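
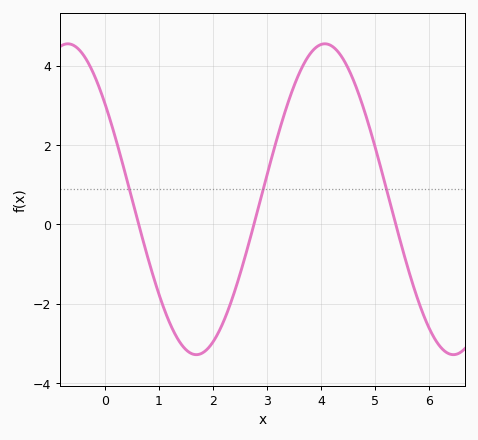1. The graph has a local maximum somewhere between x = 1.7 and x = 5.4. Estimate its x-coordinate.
4.07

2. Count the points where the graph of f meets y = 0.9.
3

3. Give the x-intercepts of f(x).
0.622, 2.76, 5.38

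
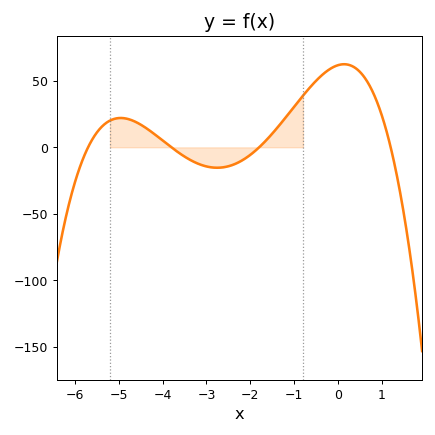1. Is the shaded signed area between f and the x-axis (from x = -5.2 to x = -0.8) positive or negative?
positive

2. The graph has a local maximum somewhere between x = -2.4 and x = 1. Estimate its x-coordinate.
0.2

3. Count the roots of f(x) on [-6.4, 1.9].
4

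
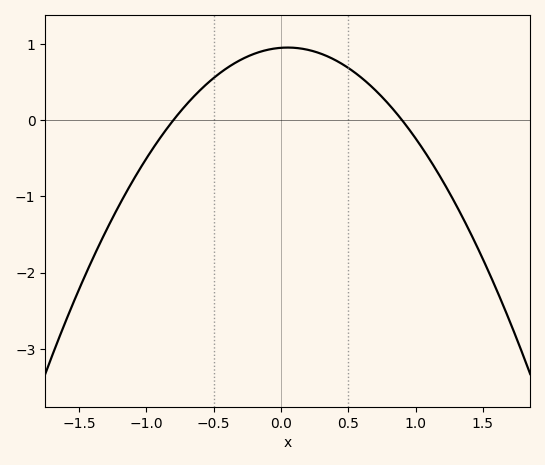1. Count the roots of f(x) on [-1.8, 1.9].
2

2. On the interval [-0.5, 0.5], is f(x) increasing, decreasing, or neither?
neither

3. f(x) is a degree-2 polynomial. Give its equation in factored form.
y = -1.32(x + 0.8)(x - 0.9)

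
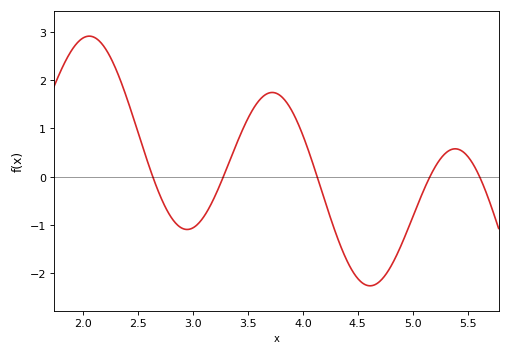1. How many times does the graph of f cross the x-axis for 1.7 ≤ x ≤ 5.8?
5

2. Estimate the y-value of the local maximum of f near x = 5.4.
0.6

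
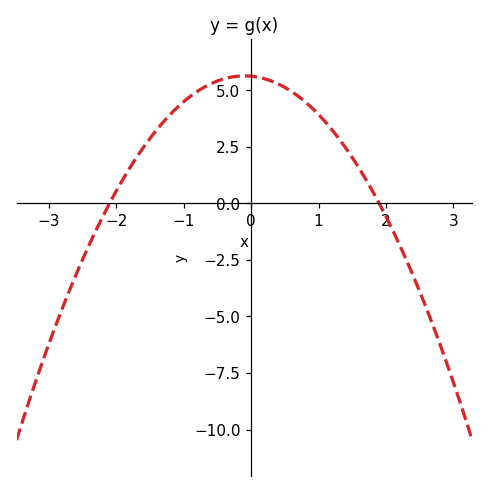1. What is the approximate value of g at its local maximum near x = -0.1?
5.64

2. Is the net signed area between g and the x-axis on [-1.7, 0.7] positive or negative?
positive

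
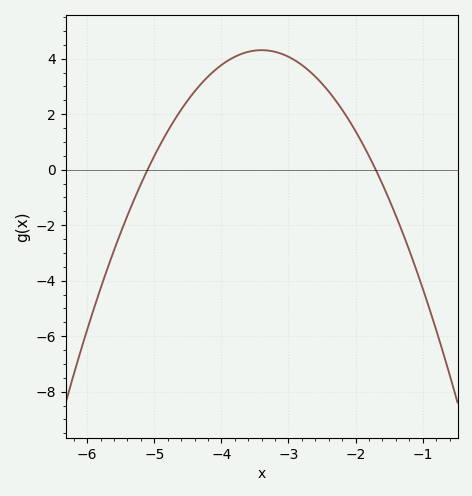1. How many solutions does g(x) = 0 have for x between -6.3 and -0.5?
2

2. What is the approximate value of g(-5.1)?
0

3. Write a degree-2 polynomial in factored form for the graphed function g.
y = -1.49(x + 5.1)(x + 1.7)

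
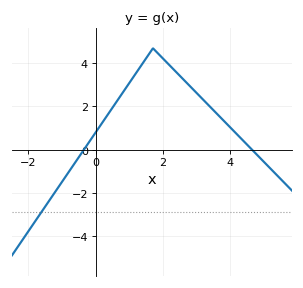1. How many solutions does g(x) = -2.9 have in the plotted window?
1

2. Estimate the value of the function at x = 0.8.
2.63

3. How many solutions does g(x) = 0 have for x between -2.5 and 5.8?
2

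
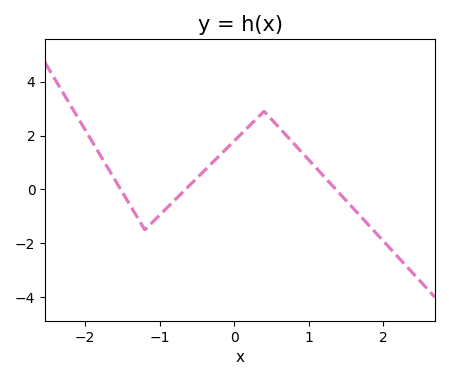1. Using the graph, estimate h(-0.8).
-0.4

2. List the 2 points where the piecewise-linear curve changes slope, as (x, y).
(-1.2, -1.5); (0.4, 2.9)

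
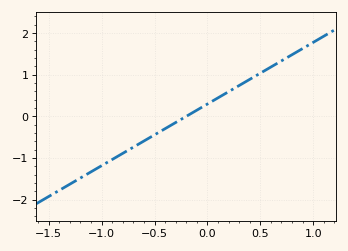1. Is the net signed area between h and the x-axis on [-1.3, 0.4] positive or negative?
negative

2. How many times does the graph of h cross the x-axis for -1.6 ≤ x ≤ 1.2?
1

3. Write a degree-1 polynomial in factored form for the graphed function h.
y = 1.48(x + 0.2)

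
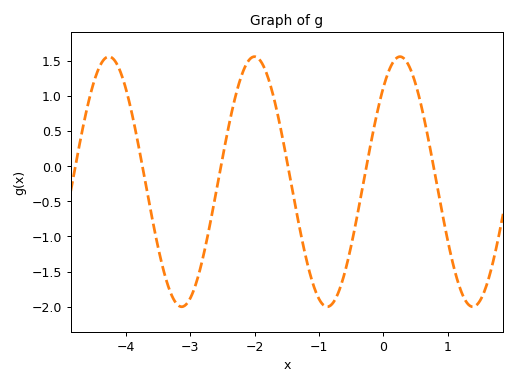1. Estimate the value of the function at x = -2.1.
1.5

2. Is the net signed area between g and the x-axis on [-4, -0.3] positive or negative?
negative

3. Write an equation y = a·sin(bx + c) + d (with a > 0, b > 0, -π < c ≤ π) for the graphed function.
y = 1.78sin(2.8x + 0.85) - 0.22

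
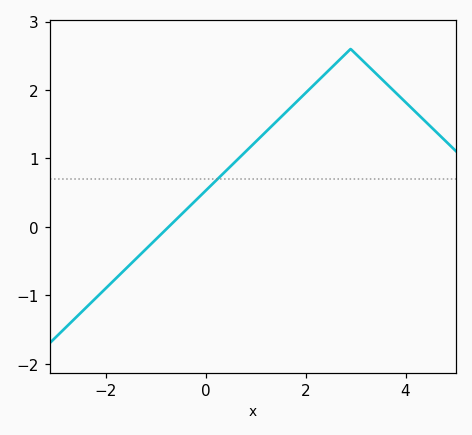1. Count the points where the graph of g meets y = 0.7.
1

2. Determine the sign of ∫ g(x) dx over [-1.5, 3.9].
positive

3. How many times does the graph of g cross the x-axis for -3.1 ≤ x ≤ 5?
1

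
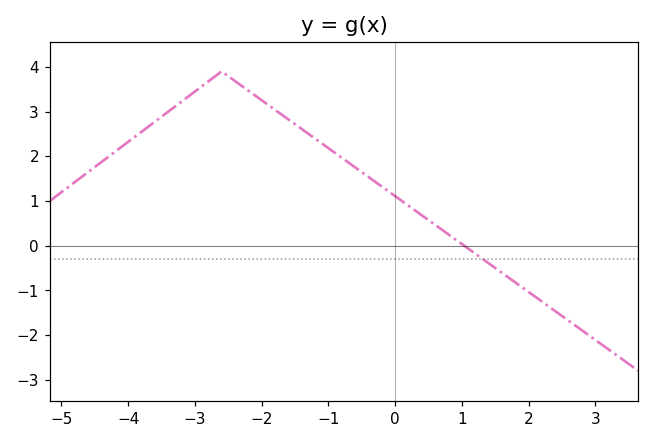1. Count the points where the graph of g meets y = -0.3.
1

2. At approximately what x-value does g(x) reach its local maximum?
-2.6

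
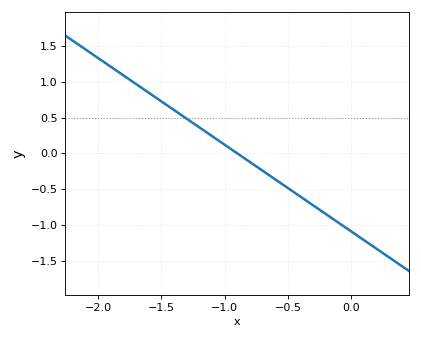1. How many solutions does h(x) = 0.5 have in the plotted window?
1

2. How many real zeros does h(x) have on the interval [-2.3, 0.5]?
1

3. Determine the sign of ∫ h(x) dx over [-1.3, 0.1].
negative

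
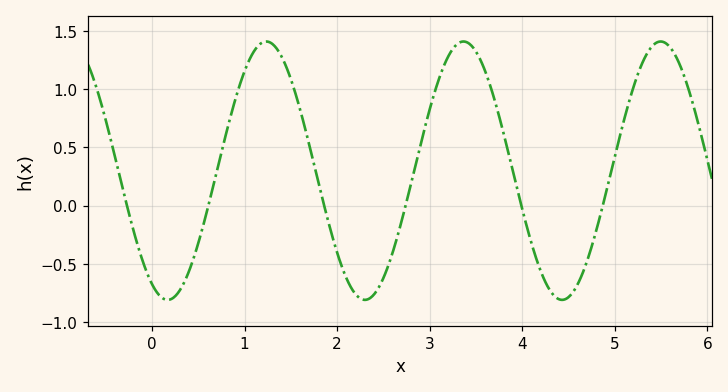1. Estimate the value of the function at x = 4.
-0.05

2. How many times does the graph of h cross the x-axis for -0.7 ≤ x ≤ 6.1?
6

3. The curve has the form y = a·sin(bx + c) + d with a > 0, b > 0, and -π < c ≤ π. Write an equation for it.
y = 1.11sin(3x - 2.1) + 0.3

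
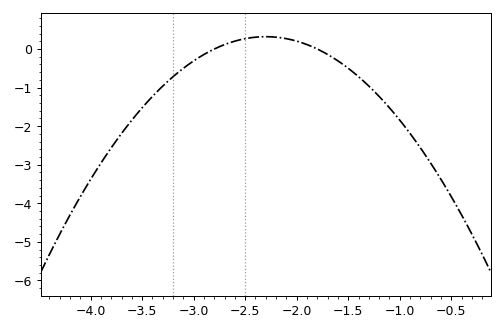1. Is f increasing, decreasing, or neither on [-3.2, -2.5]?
increasing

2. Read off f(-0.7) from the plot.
-2.96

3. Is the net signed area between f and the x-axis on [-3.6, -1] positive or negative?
negative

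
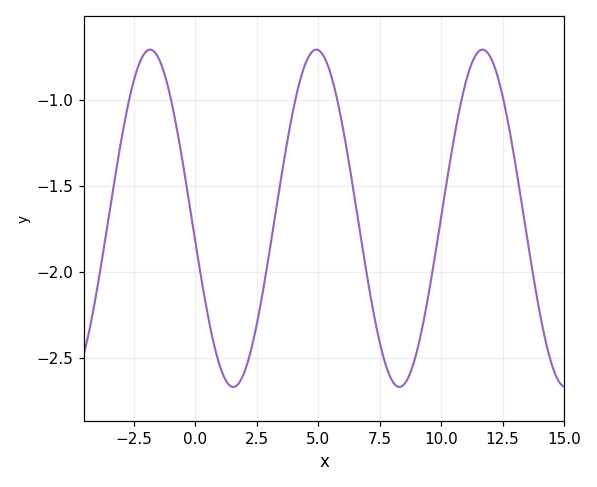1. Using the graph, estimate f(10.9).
-0.958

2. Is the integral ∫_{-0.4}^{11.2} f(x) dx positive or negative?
negative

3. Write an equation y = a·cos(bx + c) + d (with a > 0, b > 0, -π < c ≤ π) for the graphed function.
y = 0.98cos(0.93x + 1.7) - 1.69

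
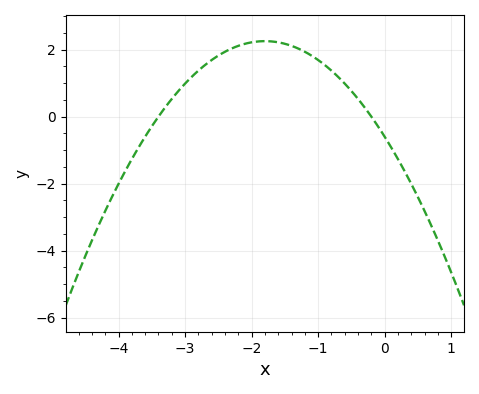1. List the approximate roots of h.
-3.4, -0.2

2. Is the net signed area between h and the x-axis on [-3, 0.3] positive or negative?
positive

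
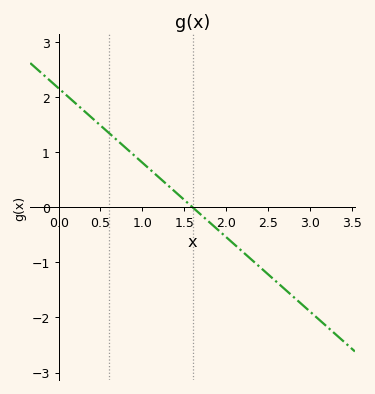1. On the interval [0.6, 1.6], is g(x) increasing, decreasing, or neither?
decreasing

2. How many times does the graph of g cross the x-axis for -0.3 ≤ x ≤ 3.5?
1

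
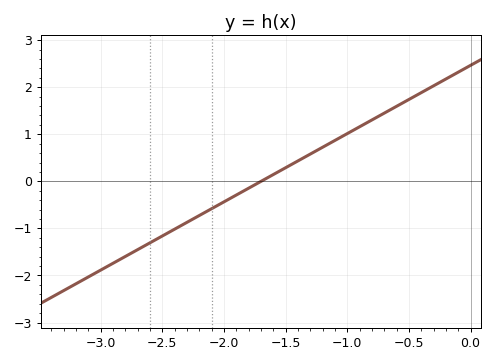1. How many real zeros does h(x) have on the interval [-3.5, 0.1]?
1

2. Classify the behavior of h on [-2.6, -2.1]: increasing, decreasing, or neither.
increasing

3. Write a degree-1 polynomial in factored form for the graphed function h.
y = 1.45(x + 1.7)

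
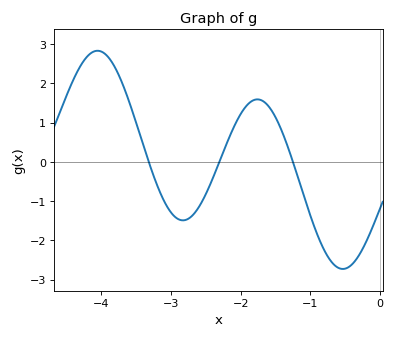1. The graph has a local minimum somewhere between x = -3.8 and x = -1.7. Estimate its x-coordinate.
-2.83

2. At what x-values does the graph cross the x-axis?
-3.32, -2.3, -1.25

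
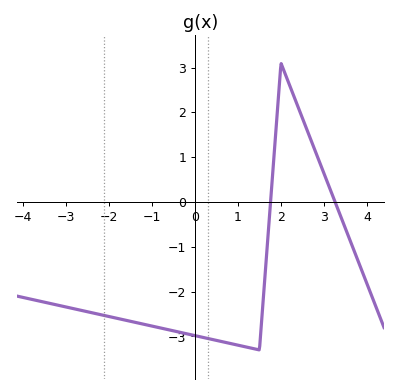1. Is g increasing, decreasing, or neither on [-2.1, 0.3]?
decreasing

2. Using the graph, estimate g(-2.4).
-2.47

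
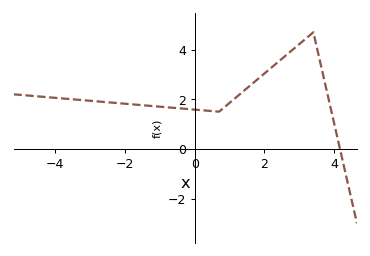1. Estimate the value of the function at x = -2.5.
1.88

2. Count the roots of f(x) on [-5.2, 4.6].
1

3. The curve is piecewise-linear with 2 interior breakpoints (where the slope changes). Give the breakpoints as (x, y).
(0.7, 1.5); (3.4, 4.7)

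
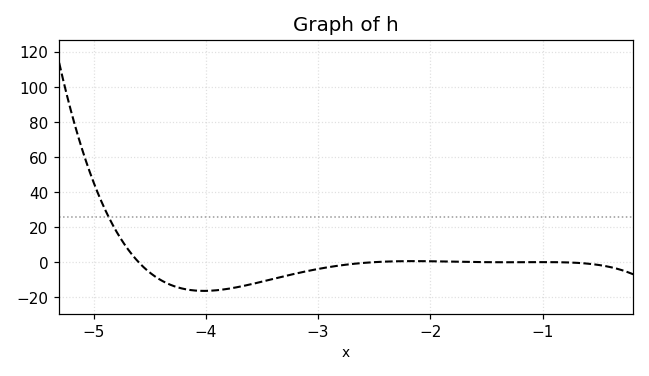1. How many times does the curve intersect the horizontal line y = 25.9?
1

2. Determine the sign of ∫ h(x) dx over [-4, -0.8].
negative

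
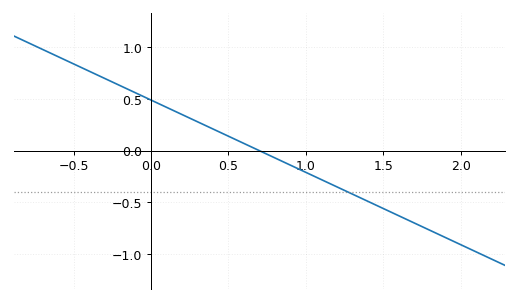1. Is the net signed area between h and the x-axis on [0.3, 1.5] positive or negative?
negative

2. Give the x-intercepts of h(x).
0.7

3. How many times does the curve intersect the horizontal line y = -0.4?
1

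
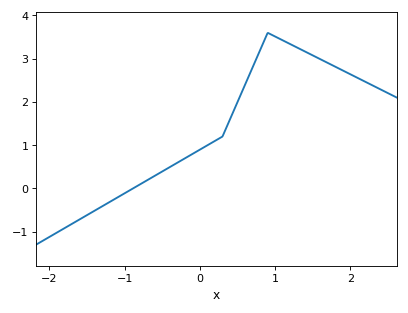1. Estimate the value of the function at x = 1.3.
3.25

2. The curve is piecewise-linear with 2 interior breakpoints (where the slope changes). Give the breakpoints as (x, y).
(0.3, 1.2); (0.9, 3.6)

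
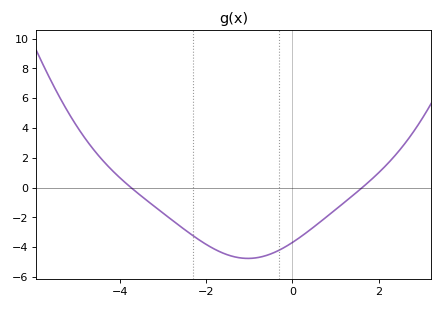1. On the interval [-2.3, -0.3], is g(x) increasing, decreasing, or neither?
neither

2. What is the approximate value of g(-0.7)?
-4.6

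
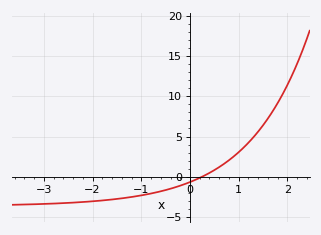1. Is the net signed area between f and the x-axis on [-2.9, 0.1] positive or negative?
negative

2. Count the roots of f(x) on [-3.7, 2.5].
1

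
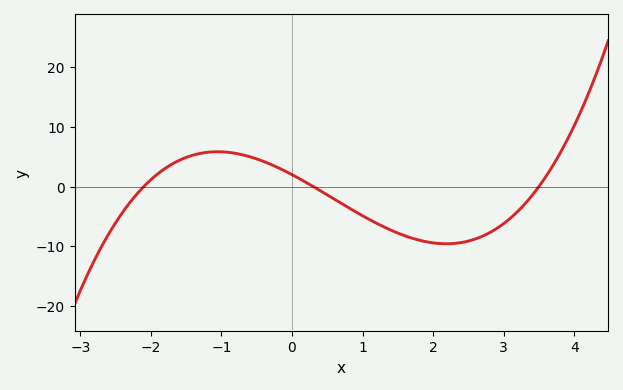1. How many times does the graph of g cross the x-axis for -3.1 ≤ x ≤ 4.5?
3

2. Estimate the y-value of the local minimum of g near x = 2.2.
-9.56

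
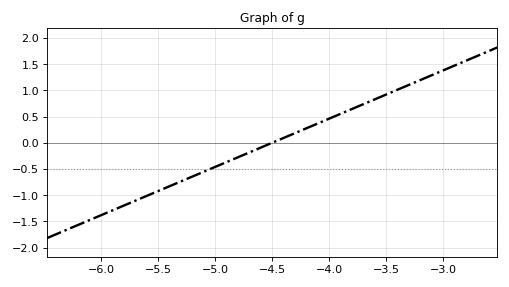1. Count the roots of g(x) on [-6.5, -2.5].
1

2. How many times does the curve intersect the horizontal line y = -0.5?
1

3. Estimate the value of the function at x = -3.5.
0.92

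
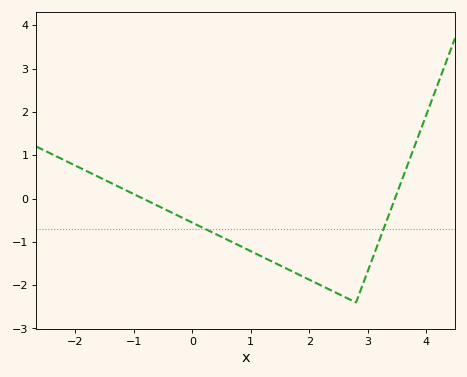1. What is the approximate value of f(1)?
-1.2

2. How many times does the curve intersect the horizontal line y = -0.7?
2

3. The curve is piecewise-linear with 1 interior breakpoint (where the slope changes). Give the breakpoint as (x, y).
(2.8, -2.4)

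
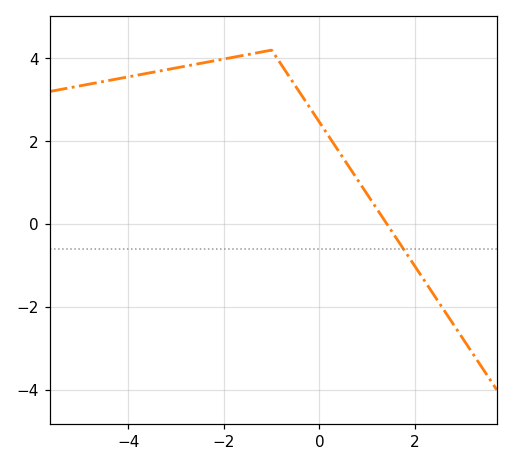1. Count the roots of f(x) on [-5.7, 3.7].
1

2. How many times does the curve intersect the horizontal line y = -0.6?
1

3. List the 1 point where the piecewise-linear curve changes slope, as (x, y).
(-1, 4.2)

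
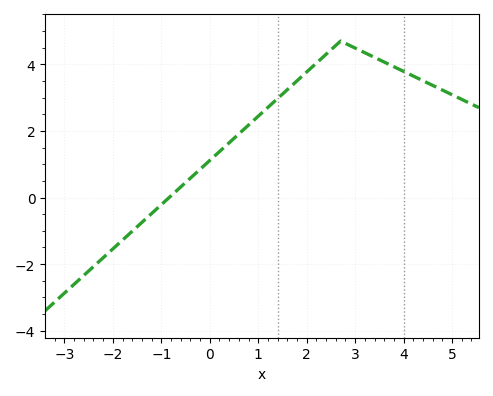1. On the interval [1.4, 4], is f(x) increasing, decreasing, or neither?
neither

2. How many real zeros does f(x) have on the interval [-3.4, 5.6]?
1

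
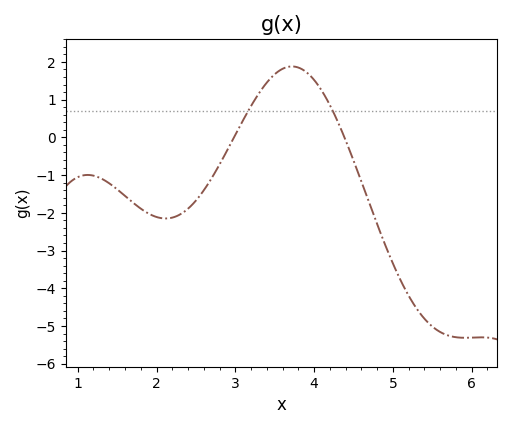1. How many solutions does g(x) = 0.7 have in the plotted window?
2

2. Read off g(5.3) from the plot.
-4.53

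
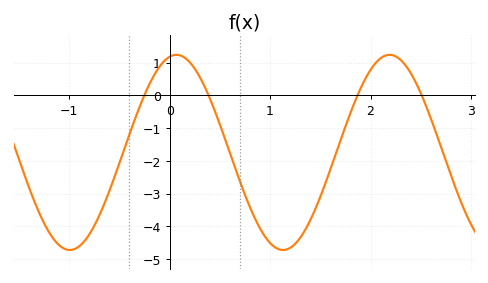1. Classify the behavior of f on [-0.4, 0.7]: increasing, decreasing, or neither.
neither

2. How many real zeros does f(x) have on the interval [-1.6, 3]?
4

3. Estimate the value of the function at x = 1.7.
-1.38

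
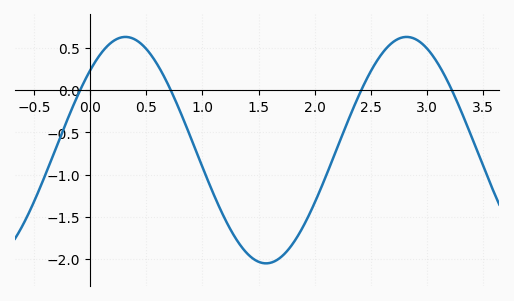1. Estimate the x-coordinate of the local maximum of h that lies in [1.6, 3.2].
2.82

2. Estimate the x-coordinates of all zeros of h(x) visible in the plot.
-0.088, 0.718, 2.41, 3.22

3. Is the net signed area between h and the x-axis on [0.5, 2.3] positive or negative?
negative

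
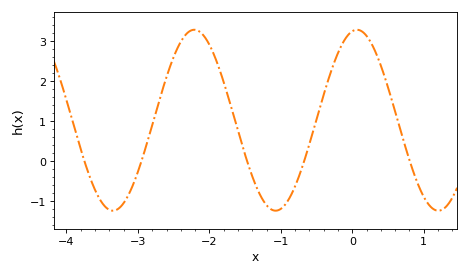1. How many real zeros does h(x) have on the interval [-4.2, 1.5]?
5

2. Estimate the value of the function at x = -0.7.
-0.134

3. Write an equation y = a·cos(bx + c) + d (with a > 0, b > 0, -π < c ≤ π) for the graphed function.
y = 2.26cos(2.76x - 0.18) + 1.03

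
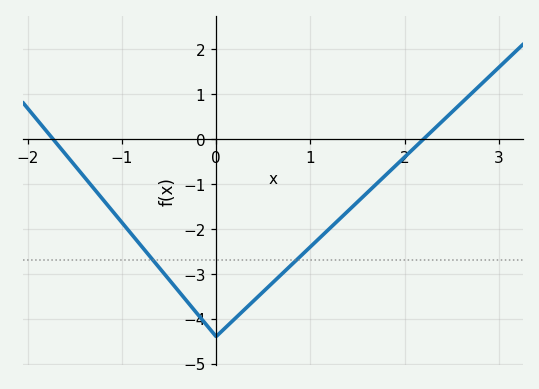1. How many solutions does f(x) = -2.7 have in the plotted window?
2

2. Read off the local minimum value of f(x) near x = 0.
-4.4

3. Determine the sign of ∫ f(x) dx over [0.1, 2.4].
negative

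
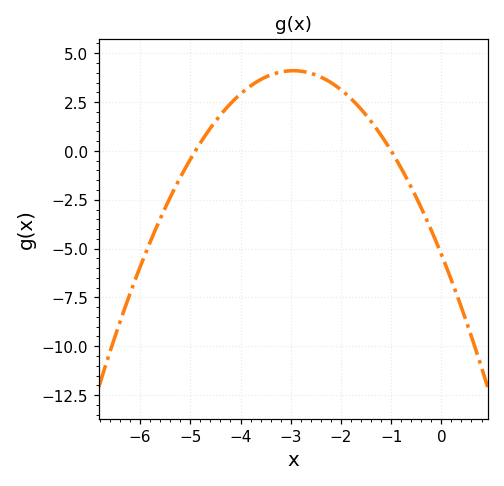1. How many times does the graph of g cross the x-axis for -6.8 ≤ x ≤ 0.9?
2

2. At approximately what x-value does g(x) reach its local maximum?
-2.95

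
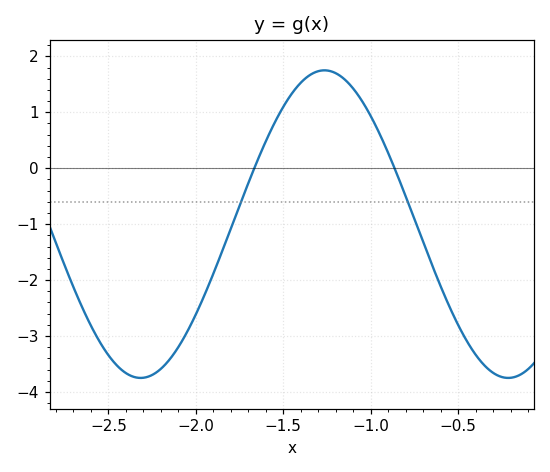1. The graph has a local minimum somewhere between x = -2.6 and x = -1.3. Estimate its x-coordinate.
-2.3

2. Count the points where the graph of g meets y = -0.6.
2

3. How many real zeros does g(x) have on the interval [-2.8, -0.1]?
2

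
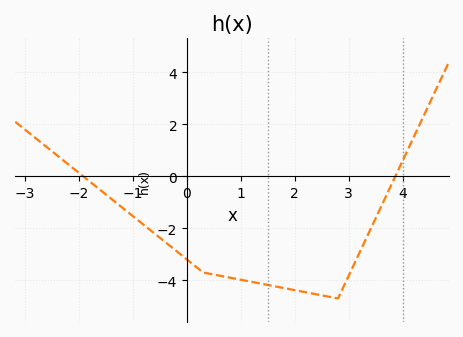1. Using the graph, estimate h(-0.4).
-2.53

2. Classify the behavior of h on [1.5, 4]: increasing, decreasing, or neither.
neither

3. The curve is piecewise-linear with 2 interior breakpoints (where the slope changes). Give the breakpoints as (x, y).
(0.3, -3.7); (2.8, -4.7)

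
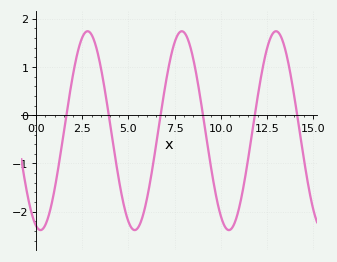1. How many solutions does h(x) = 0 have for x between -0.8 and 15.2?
6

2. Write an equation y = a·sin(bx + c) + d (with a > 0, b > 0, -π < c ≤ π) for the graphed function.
y = 2.06sin(1.23x - 1.85) - 0.32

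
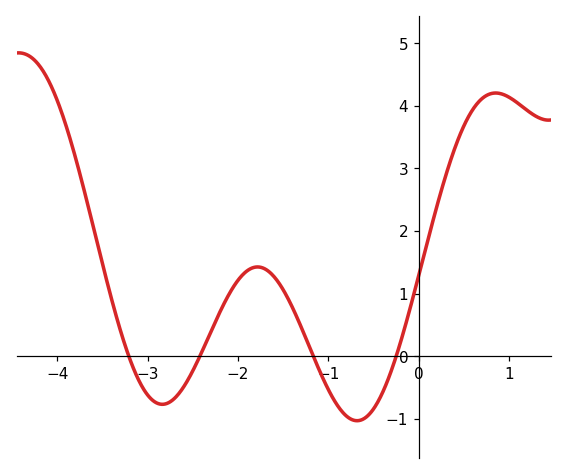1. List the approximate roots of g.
-3.2, -2.4, -1.2, -0.3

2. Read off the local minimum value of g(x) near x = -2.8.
-0.8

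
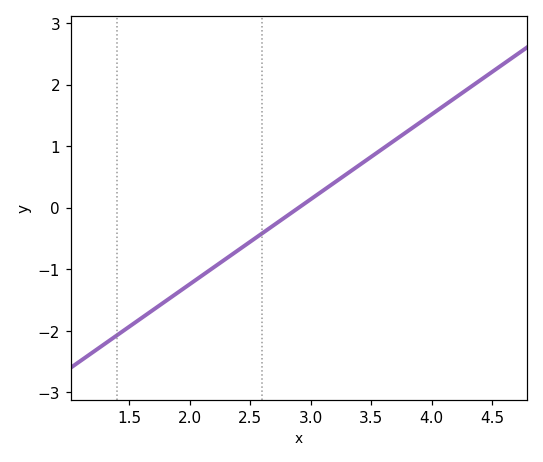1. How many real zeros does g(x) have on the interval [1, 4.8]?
1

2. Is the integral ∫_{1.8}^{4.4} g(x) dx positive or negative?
positive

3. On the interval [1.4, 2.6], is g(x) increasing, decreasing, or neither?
increasing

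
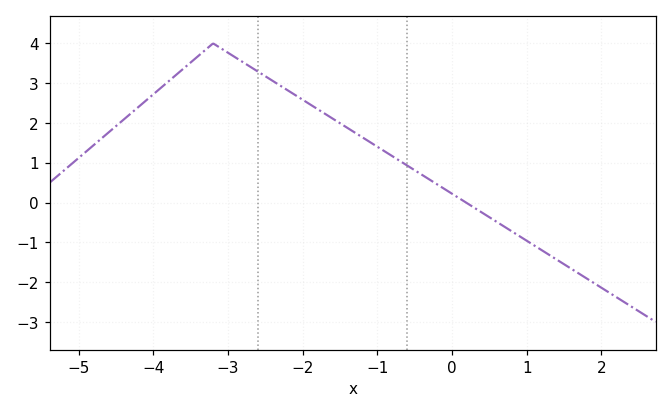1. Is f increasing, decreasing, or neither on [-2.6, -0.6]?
decreasing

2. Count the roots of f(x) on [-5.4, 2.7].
1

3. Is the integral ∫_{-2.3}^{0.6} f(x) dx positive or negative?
positive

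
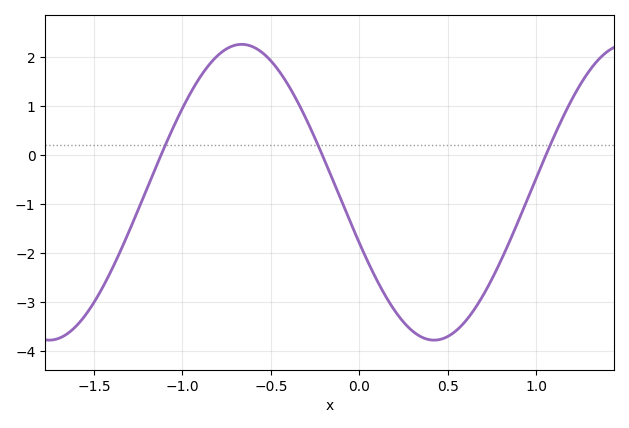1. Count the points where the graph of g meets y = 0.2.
3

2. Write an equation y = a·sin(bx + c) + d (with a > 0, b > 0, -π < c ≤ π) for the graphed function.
y = 3.02sin(2.89x - 2.79) - 0.76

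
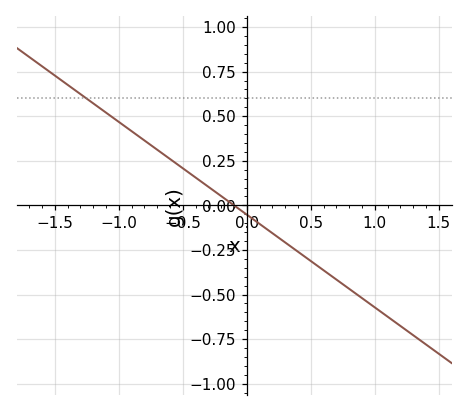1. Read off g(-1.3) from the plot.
0.624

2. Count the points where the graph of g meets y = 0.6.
1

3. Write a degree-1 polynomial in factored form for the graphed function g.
y = -0.52(x + 0.1)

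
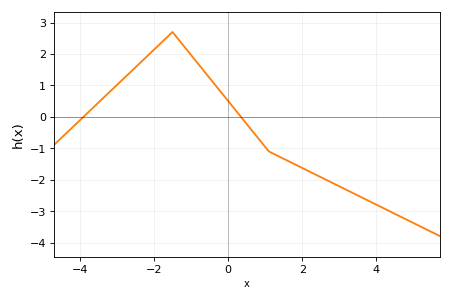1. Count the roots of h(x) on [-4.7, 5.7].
2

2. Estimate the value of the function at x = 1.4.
-1.3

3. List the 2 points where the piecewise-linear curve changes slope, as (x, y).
(-1.5, 2.7); (1.1, -1.1)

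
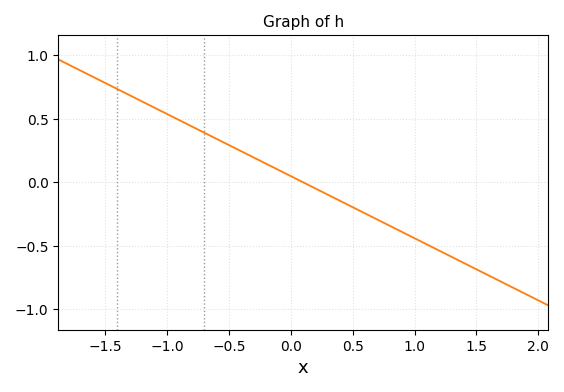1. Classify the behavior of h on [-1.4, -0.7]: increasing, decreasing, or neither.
decreasing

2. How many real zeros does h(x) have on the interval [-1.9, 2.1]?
1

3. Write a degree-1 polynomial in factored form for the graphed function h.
y = -0.49(x - 0.1)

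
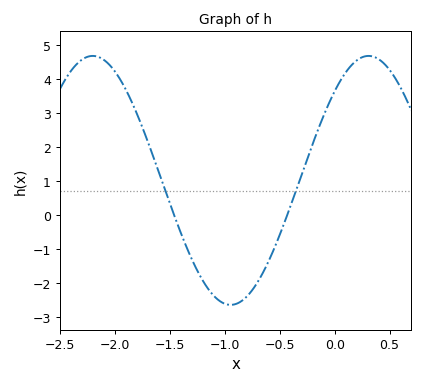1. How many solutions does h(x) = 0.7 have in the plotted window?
2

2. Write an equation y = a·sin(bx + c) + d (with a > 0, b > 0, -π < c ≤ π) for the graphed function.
y = 3.65sin(2.5x + 0.8) + 1.02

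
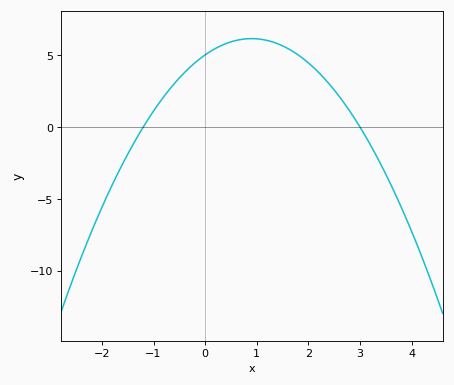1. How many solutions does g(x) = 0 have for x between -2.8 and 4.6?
2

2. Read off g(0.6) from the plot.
6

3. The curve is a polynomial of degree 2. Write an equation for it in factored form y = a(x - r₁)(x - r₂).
y = -1.4(x + 1.2)(x - 3)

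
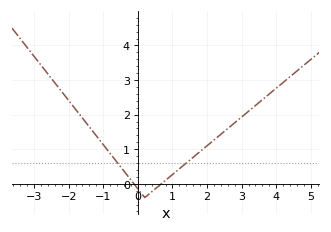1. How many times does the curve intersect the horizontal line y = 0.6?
2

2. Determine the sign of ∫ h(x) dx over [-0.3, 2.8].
positive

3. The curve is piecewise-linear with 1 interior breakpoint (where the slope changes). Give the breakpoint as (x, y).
(0.2, -0.4)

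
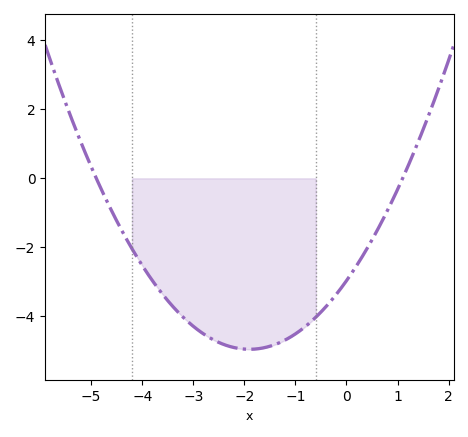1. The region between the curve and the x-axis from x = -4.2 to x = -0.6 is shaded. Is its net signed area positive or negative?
negative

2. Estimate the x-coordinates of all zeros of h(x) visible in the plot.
-4.8, 1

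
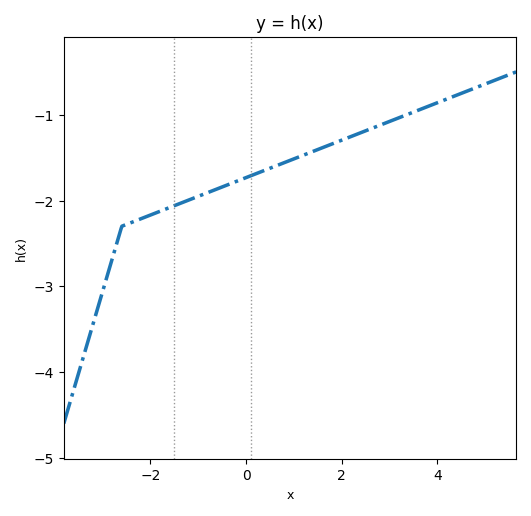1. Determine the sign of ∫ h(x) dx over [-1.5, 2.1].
negative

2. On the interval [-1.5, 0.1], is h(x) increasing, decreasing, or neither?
increasing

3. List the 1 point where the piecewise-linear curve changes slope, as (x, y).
(-2.6, -2.3)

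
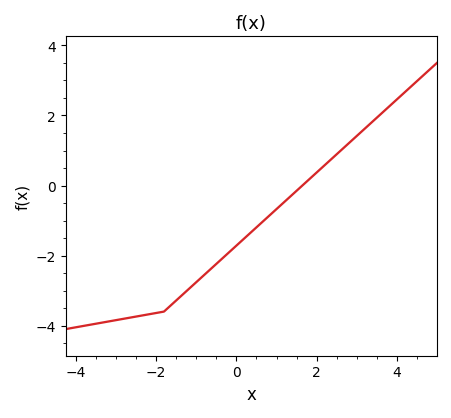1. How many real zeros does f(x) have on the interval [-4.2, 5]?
1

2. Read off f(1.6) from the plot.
-0.044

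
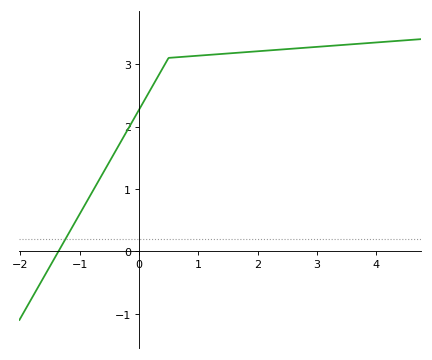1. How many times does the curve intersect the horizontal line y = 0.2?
1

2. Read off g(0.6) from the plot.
3.11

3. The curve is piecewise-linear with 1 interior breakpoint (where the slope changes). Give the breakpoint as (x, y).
(0.5, 3.1)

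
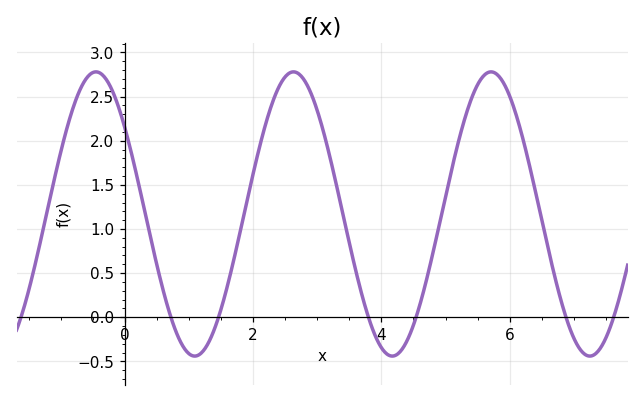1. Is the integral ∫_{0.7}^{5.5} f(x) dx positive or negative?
positive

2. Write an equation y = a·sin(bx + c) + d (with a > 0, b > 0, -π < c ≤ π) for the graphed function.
y = 1.61sin(2x + 2.5) + 1.17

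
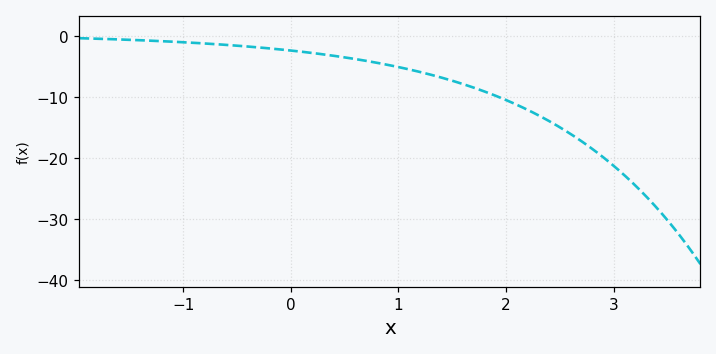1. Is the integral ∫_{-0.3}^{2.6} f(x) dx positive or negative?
negative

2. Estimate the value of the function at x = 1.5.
-7.33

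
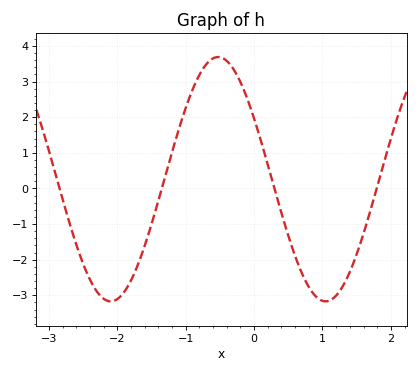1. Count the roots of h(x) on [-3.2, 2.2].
4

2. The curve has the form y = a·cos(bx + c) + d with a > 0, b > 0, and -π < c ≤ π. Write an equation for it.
y = 3.43cos(2x + 1.05) + 0.26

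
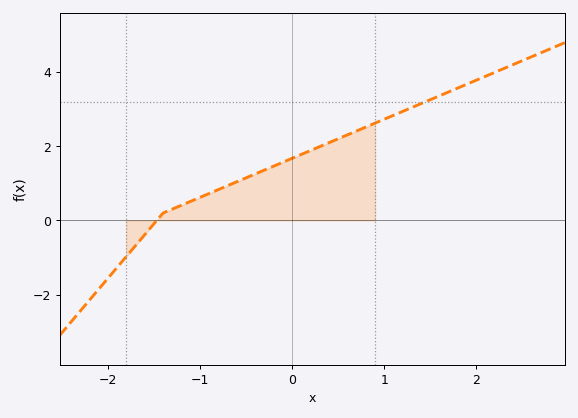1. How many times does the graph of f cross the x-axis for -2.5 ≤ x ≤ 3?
1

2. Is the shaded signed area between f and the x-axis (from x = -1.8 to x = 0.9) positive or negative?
positive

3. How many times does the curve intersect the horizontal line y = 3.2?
1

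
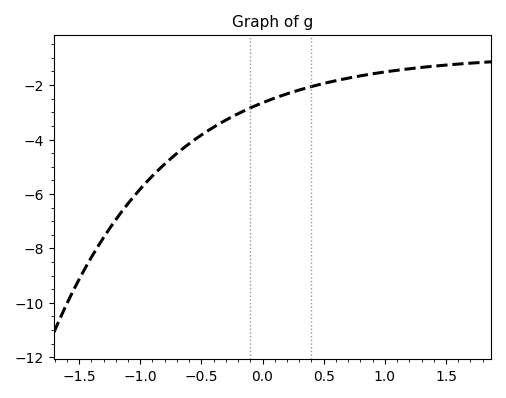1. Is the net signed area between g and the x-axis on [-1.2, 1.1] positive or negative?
negative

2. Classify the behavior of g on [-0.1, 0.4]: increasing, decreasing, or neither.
increasing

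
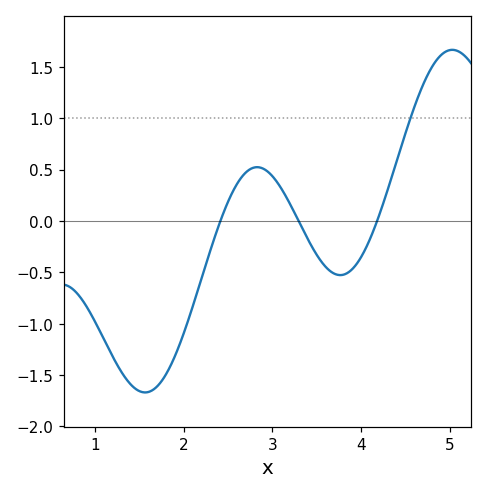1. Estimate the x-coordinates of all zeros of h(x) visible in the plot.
2.4, 3.3, 4.2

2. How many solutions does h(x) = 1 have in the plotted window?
1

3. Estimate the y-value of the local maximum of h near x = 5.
1.65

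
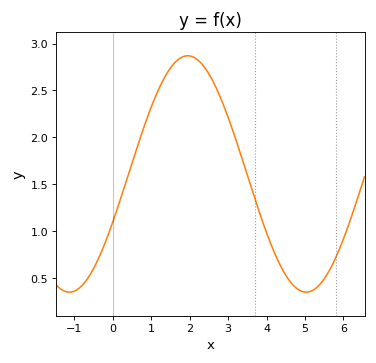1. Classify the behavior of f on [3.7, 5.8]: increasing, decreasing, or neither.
neither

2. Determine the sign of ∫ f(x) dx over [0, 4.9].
positive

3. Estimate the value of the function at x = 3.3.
1.85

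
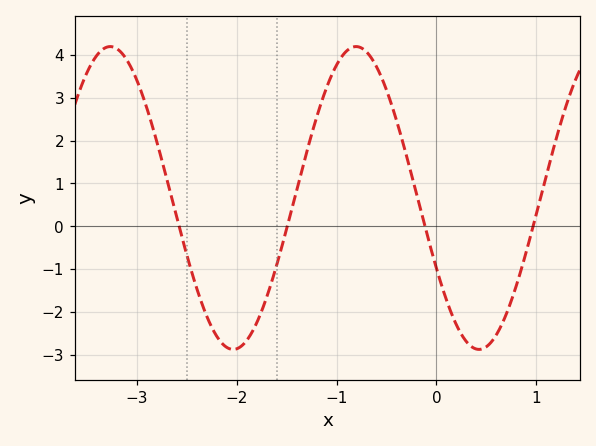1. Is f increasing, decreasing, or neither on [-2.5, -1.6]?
neither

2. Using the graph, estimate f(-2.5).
-0.7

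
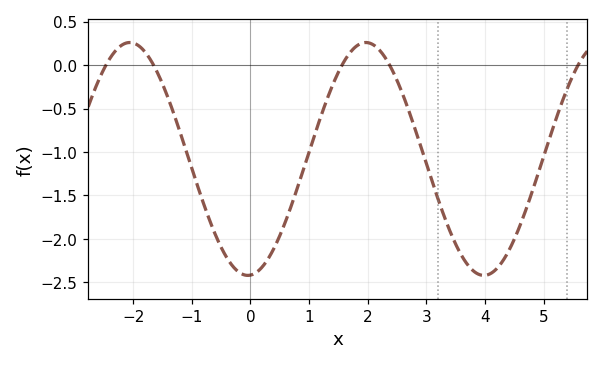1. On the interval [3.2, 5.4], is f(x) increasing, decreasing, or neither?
neither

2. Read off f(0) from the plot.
-2.42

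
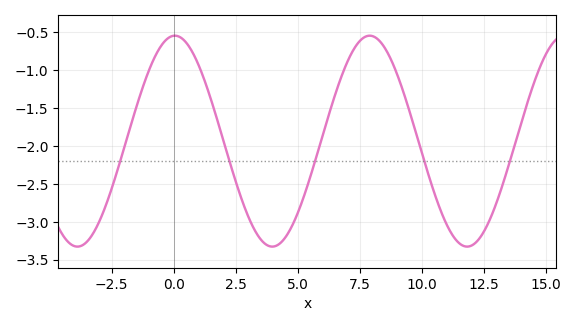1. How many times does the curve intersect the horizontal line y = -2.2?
5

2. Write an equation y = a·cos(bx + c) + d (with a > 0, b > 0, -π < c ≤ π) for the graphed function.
y = 1.39cos(0.8x - 0.04) - 1.94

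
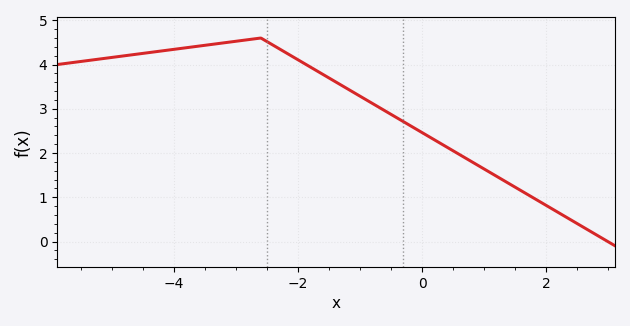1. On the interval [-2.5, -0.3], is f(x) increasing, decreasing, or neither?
decreasing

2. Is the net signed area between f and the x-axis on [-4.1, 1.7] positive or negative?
positive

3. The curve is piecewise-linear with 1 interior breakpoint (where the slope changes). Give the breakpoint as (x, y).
(-2.6, 4.6)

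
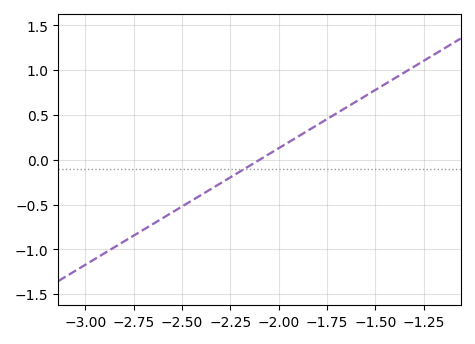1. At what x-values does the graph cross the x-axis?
-2.1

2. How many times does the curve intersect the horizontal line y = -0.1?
1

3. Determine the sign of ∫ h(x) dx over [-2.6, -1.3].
positive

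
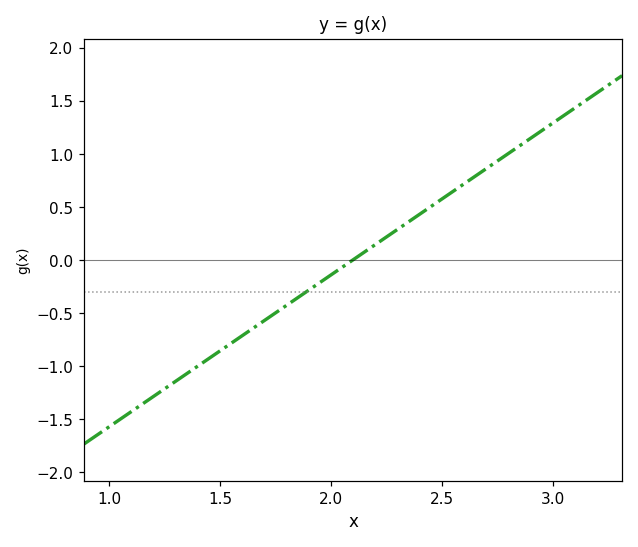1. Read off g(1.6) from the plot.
-0.7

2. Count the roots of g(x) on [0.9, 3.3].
1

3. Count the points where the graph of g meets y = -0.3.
1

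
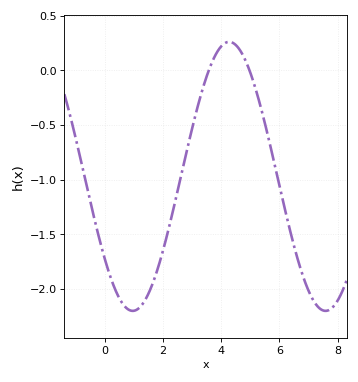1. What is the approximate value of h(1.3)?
-2.15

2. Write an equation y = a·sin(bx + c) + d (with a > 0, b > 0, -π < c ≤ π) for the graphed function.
y = 1.23sin(0.95x - 2.5) - 0.97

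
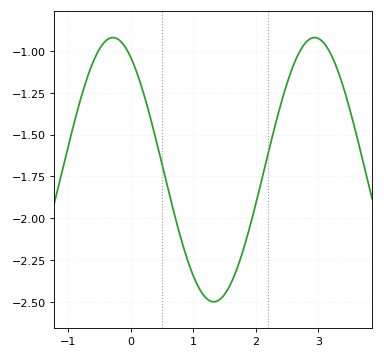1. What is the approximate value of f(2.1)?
-1.76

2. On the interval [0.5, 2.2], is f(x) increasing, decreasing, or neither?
neither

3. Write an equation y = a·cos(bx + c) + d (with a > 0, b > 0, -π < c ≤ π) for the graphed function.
y = 0.79cos(1.9x + 0.55) - 1.71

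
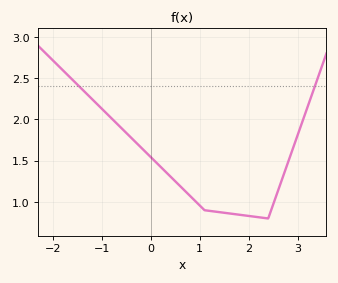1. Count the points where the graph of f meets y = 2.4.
2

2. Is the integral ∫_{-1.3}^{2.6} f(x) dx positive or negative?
positive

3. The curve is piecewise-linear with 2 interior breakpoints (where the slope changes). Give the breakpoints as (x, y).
(1.1, 0.9); (2.4, 0.8)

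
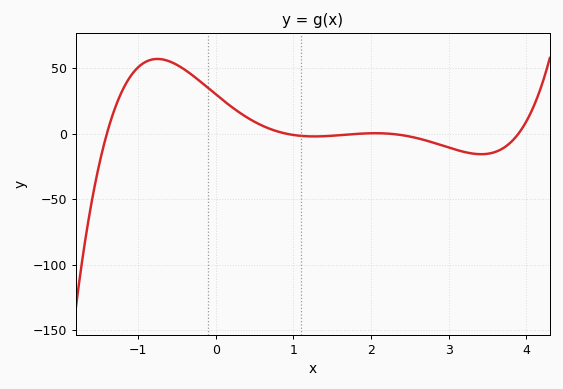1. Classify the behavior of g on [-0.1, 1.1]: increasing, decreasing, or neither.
decreasing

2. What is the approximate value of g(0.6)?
6.01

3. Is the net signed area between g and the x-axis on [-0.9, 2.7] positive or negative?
positive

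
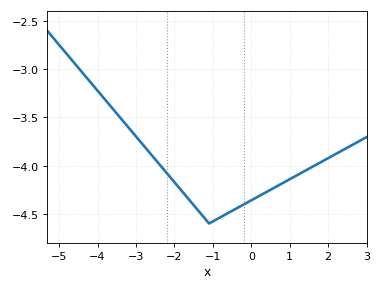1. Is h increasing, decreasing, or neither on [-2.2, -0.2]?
neither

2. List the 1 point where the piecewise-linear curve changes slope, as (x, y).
(-1.1, -4.6)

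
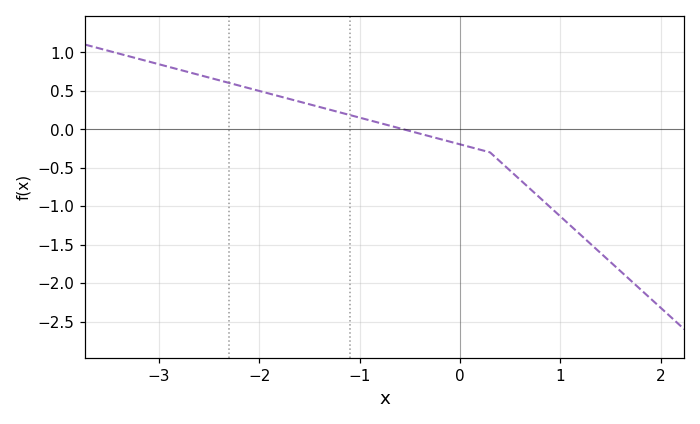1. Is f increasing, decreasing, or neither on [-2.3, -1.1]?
decreasing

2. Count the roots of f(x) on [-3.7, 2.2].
1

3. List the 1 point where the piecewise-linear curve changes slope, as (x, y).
(0.3, -0.3)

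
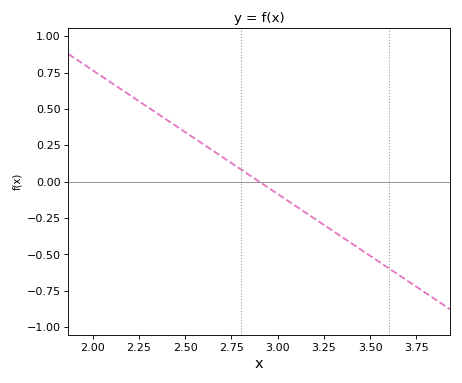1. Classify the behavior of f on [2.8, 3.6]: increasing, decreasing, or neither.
decreasing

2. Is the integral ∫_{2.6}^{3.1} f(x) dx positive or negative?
positive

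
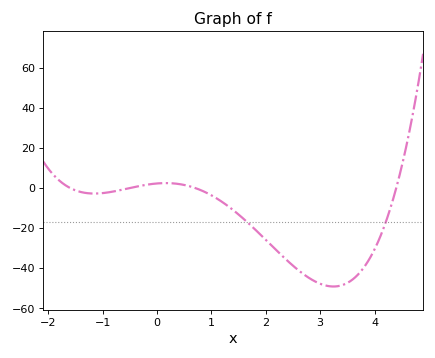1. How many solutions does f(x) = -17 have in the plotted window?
2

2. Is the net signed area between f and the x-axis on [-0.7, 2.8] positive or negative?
negative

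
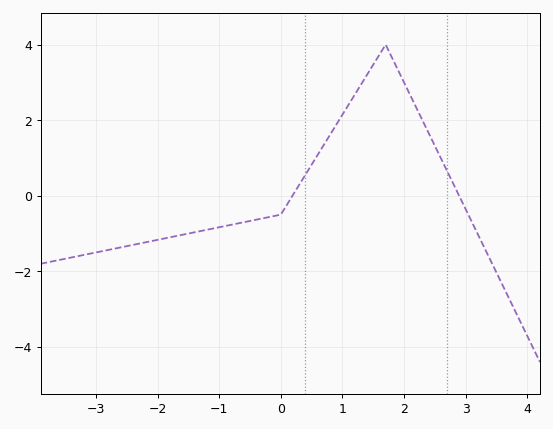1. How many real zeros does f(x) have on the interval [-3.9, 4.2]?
2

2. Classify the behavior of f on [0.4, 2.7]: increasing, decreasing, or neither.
neither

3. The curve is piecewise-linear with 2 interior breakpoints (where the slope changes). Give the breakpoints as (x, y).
(0, -0.5); (1.7, 4)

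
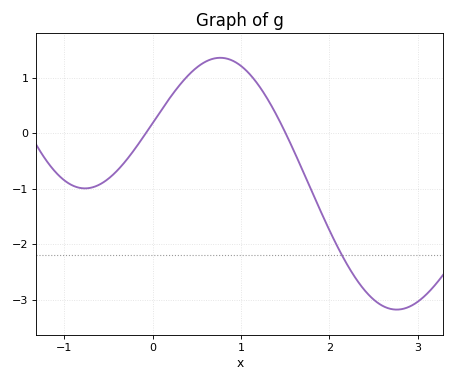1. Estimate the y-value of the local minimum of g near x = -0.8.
-0.993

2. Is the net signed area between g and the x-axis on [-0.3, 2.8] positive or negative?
negative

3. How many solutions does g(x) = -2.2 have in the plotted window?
1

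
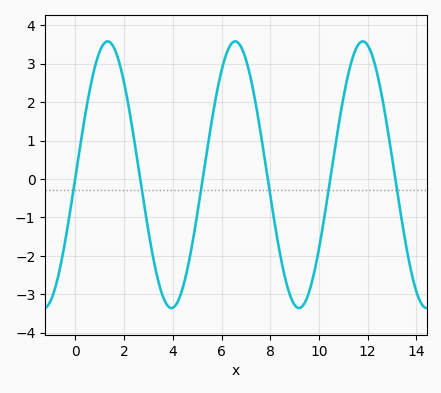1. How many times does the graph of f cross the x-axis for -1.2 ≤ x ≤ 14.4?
6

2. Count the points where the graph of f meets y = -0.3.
6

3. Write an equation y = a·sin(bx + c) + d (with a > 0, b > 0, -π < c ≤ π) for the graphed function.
y = 3.47sin(1.2x - 0.02) + 0.11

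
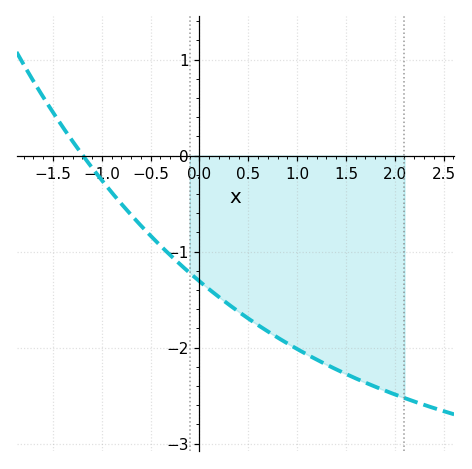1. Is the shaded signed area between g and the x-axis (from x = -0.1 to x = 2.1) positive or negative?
negative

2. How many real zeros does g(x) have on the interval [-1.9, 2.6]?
1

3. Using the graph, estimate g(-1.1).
-0.1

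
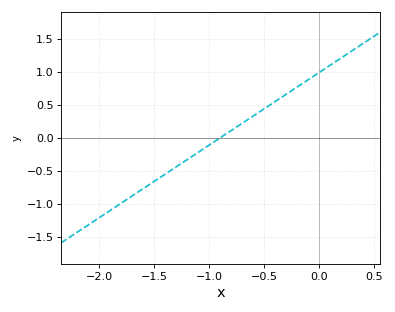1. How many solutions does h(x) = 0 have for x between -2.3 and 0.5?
1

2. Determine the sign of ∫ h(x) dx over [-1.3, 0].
positive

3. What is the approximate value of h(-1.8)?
-0.99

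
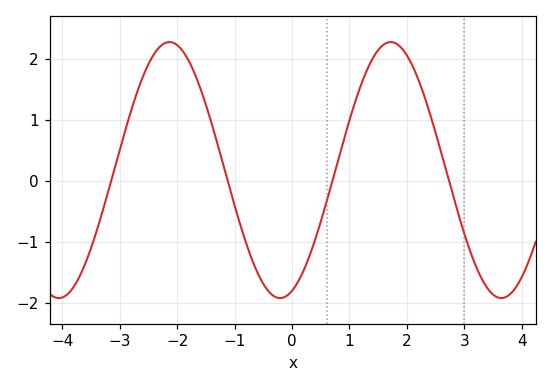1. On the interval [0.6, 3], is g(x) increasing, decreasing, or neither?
neither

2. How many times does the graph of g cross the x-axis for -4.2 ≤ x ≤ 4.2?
4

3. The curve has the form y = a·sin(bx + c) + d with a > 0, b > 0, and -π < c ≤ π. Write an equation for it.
y = 2.1sin(1.6x - 1.2) + 0.18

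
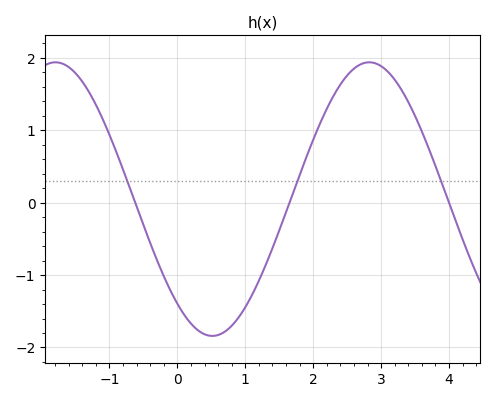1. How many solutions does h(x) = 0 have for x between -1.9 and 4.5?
3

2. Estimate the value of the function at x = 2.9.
1.9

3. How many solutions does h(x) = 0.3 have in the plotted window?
3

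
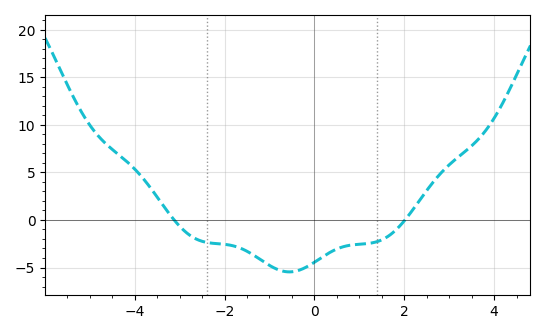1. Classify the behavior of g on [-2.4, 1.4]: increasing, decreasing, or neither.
neither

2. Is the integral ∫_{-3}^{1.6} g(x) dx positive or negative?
negative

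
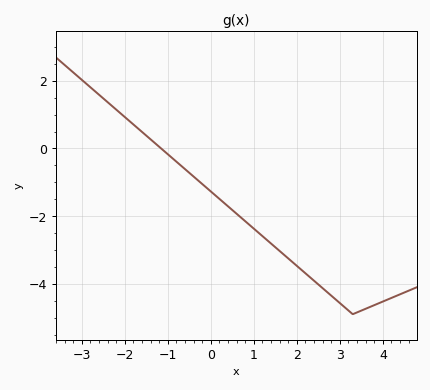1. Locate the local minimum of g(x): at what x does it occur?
3.3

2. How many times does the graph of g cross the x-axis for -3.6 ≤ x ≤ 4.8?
1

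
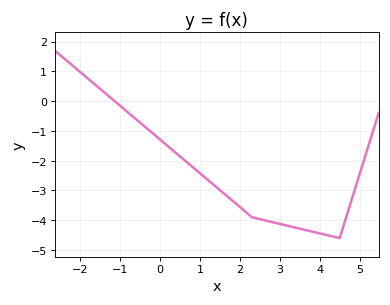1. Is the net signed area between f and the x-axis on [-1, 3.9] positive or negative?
negative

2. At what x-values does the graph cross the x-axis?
-1.2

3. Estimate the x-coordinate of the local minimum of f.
4.4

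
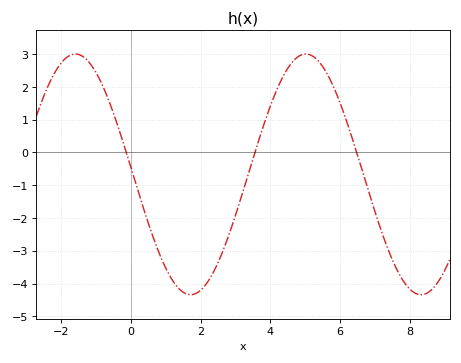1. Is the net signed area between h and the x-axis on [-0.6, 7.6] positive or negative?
negative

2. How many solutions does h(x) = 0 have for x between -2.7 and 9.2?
3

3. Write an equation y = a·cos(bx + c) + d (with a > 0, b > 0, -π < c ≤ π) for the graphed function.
y = 3.67cos(0.95x + 1.5) - 0.67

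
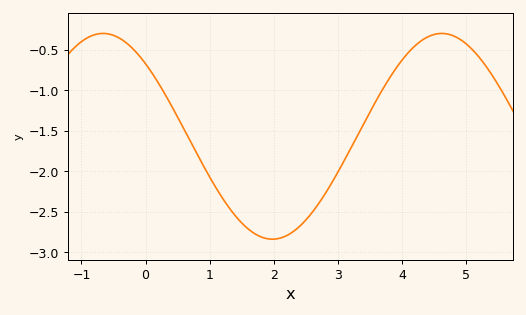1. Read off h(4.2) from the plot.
-0.45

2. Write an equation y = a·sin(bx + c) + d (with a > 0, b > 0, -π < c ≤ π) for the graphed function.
y = 1.27sin(1.2x + 2.4) - 1.57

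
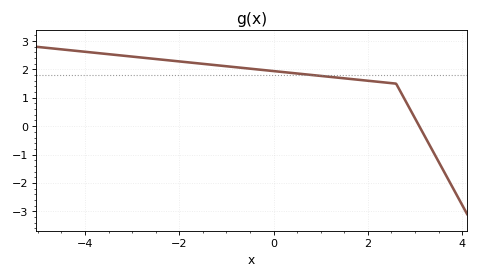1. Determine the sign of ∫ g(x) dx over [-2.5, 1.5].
positive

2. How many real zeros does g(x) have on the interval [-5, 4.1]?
1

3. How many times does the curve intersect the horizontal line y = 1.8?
1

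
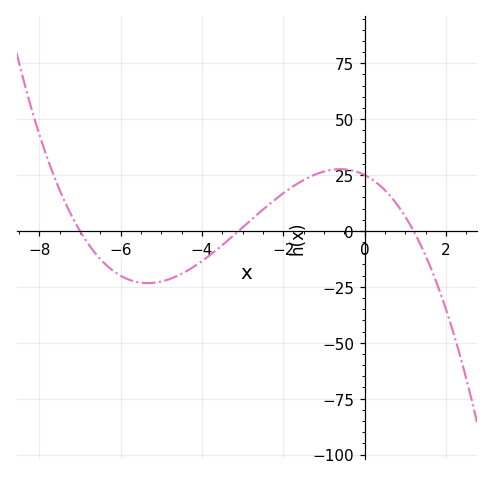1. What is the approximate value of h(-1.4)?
23.8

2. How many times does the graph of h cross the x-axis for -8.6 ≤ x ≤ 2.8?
3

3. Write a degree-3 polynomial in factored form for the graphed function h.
y = -0.96(x + 7)(x + 3.1)(x - 1.2)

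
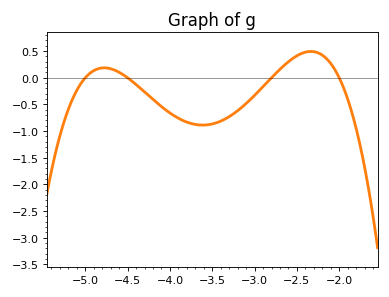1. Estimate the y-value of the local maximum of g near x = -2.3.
0.5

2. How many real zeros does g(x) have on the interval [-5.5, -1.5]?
4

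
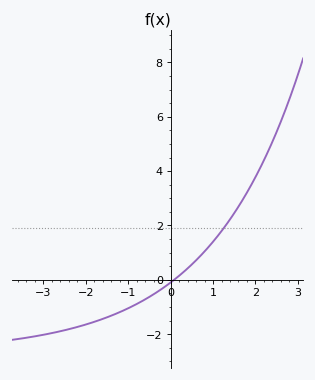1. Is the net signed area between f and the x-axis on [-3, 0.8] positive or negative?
negative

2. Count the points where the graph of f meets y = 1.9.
1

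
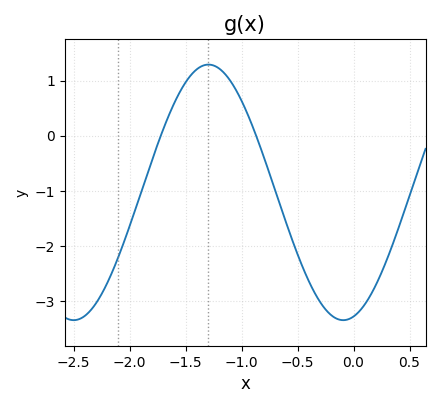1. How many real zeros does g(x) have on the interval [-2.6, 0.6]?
2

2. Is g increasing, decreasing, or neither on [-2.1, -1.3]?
increasing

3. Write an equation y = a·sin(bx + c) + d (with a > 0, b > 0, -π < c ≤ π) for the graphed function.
y = 2.32sin(2.61x - 1.33) - 1.03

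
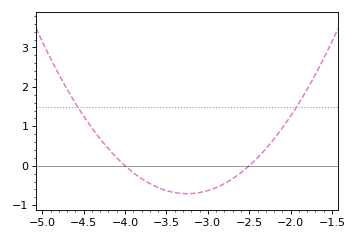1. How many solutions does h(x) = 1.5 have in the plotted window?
2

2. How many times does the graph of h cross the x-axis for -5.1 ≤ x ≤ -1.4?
2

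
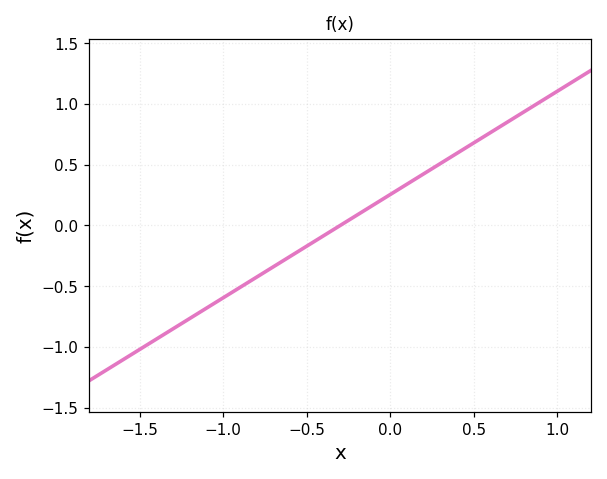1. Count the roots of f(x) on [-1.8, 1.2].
1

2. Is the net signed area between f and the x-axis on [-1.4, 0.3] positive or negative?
negative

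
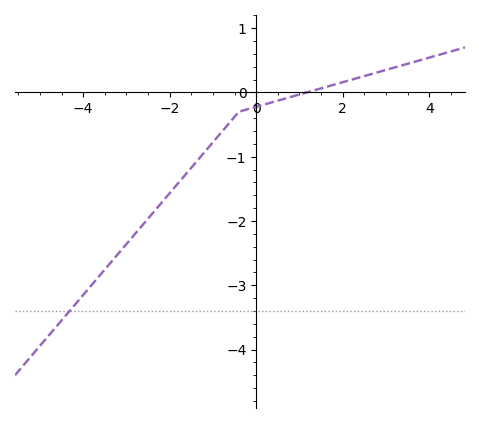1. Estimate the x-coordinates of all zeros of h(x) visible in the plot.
1.17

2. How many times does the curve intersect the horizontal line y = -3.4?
1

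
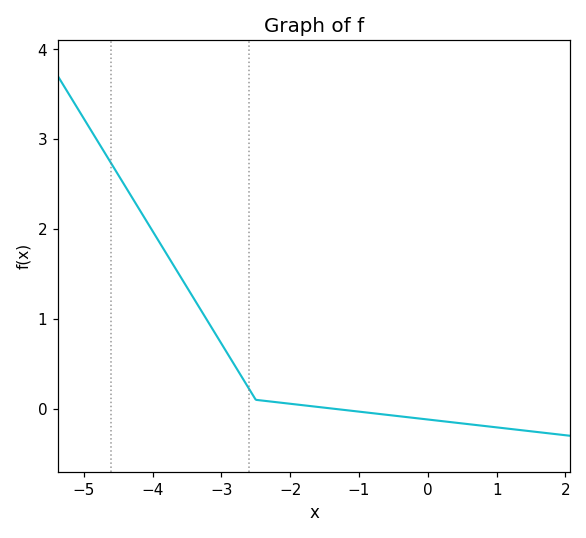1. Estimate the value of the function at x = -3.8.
1.73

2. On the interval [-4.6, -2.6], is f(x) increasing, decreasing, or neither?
decreasing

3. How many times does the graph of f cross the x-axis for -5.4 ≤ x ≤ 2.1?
1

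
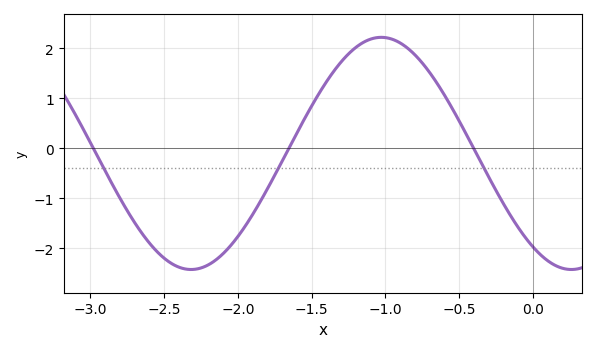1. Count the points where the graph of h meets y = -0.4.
3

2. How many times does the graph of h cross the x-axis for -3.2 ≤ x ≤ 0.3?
3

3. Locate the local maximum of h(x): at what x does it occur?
-1.03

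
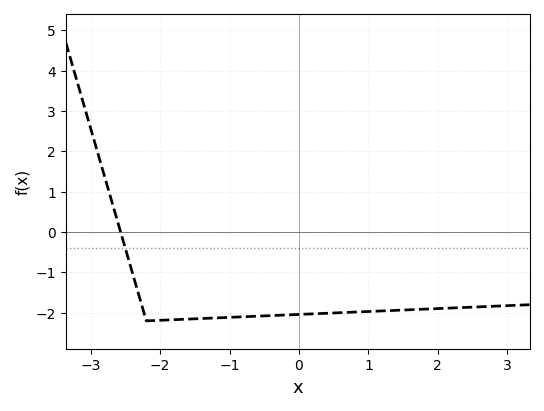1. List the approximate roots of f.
-2.57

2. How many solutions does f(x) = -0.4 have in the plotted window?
1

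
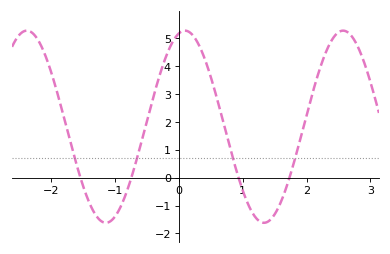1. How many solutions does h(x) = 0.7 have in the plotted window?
4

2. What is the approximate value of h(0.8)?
1.11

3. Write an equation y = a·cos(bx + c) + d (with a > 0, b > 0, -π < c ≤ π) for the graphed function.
y = 3.45cos(2.54x - 0.25) + 1.83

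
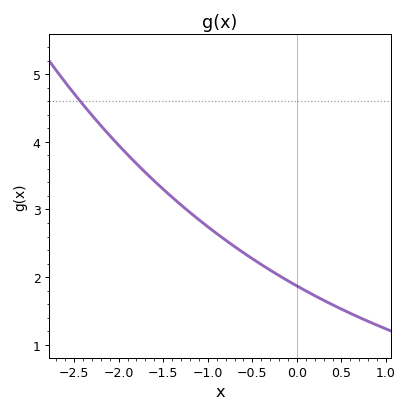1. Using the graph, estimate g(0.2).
1.73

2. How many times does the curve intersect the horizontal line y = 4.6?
1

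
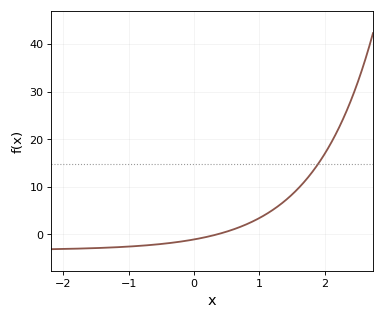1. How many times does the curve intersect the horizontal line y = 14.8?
1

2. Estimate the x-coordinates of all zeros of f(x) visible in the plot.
0.4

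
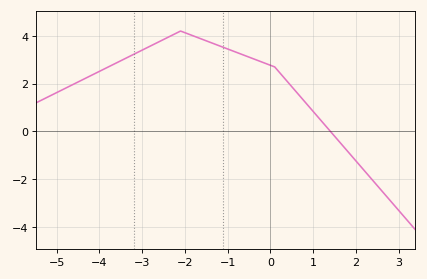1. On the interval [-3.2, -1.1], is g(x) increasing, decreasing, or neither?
neither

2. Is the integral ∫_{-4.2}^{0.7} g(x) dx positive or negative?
positive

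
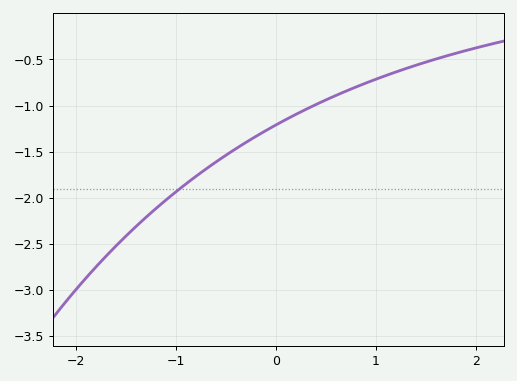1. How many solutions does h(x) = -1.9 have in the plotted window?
1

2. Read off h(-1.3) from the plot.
-2.2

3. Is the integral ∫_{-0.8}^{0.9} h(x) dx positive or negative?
negative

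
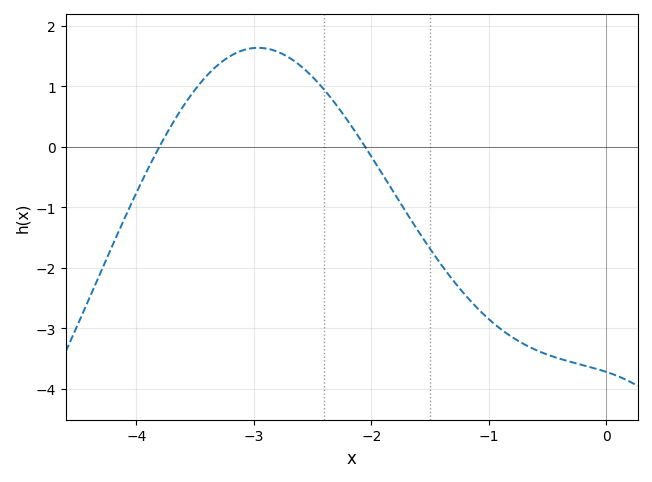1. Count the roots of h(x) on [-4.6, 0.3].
2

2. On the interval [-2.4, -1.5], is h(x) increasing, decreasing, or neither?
decreasing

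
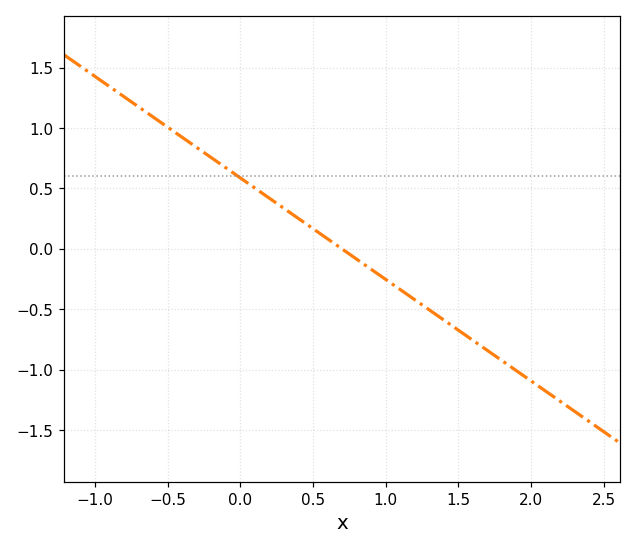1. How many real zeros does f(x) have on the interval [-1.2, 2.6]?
1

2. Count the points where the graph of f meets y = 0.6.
1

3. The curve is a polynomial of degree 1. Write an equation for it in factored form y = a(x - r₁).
y = -0.84(x - 0.7)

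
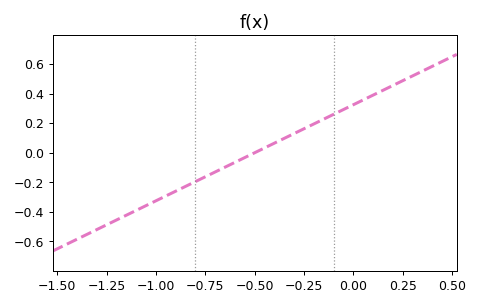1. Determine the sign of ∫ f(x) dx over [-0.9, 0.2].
positive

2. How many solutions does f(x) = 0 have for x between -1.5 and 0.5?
1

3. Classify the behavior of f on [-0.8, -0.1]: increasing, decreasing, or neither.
increasing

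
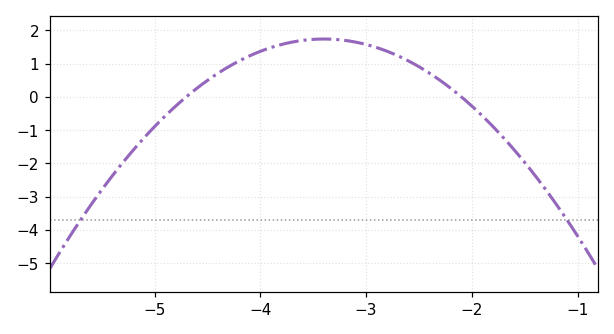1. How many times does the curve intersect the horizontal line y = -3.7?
2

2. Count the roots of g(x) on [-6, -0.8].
2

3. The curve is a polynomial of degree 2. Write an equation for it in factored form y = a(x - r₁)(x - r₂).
y = -1.03(x + 4.7)(x + 2.1)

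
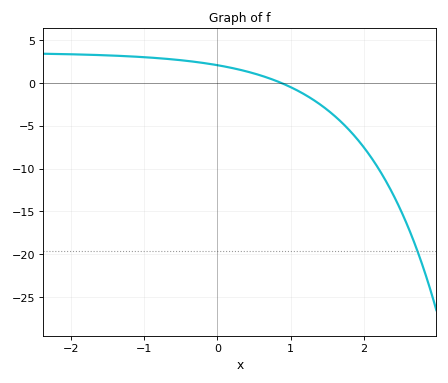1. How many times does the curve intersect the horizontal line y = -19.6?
1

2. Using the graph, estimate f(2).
-7.51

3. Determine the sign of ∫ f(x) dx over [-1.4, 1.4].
positive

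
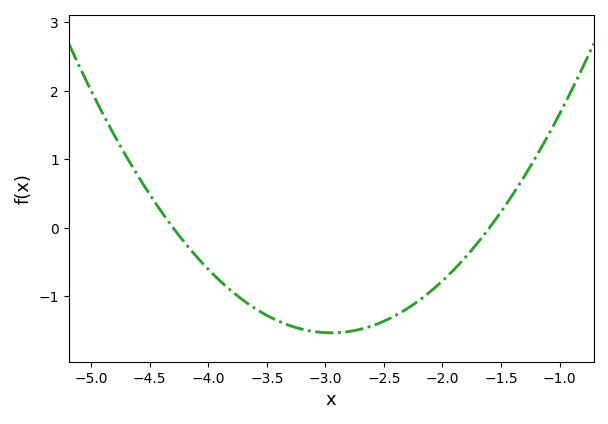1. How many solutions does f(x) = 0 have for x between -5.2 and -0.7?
2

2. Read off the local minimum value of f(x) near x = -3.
-1.53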